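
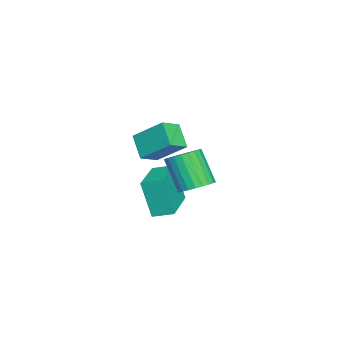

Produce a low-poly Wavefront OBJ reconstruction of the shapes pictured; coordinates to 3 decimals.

v -2.645 -1.796 -4.259
v -2.852 -2.293 -2.552
v -2.665 -0.903 -4.001
v -2.871 -1.4 -2.294
v -0.669 -1.82 -4.026
v -0.875 -2.317 -2.319
v -0.688 -0.927 -3.768
v -0.895 -1.424 -2.061
v -0.738 -0.041 -2.17
v -0.112 -0.484 -2.113
v -0.735 -1.183 -0.694
v -1.362 -0.739 -0.75
v -0.027 -0.242 -1.956
v -0.65 -0.941 -0.537
v -0.05 0.03 -1.832
v -0.673 -0.668 -0.413
v -0.178 0.292 -1.76
v -0.801 -0.406 -0.341
v -0.391 0.503 -1.749
v -1.015 -0.195 -0.33
v -0.658 0.632 -1.803
v -1.281 -0.067 -0.384
v -0.936 0.658 -1.913
v -1.56 -0.041 -0.494
v -1.185 0.577 -2.061
v -1.808 -0.121 -0.642
v -1.365 0.403 -2.226
v -1.988 -0.296 -0.807
v -1.45 0.161 -2.383
v -2.073 -0.538 -0.964
v -1.427 -0.112 -2.507
v -2.05 -0.81 -1.088
v -1.299 -0.374 -2.579
v -1.922 -1.072 -1.16
v -1.085 -0.585 -2.59
v -1.709 -1.283 -1.171
v -0.819 -0.713 -2.536
v -1.442 -1.412 -1.117
v -0.54 -0.739 -2.426
v -1.164 -1.438 -1.007
v -0.292 -0.659 -2.278
v -0.915 -1.357 -0.859
v 0.049 -1.728 0.799
v 0.774 -2.21 1.227
v 0.273 -0.535 1.763
v 0.997 -1.017 2.191
v 0.803 -1.263 0.049
v 1.527 -1.745 0.477
v 1.026 -0.07 1.013
v 1.751 -0.552 1.441
f 2 4 1
f 5 2 1
f 1 4 3
f 3 5 1
f 2 8 4
f 6 2 5
f 6 8 2
f 4 8 3
f 7 5 3
f 3 8 7
f 7 6 5
f 8 6 7
f 10 9 13
f 10 13 11
f 11 13 14
f 11 14 12
f 13 9 15
f 13 15 14
f 14 15 16
f 14 16 12
f 15 9 17
f 15 17 16
f 16 17 18
f 16 18 12
f 17 9 19
f 17 19 18
f 18 19 20
f 18 20 12
f 19 9 21
f 19 21 20
f 20 21 22
f 20 22 12
f 21 9 23
f 21 23 22
f 22 23 24
f 22 24 12
f 23 9 25
f 23 25 24
f 24 25 26
f 24 26 12
f 25 9 27
f 25 27 26
f 26 27 28
f 26 28 12
f 27 9 29
f 27 29 28
f 28 29 30
f 28 30 12
f 29 9 31
f 29 31 30
f 30 31 32
f 30 32 12
f 31 9 33
f 31 33 32
f 32 33 34
f 32 34 12
f 33 9 35
f 33 35 34
f 34 35 36
f 34 36 12
f 35 9 37
f 35 37 36
f 36 37 38
f 36 38 12
f 37 9 39
f 37 39 38
f 38 39 40
f 38 40 12
f 39 9 41
f 39 41 40
f 40 41 42
f 40 42 12
f 41 9 10
f 41 10 42
f 42 10 11
f 42 11 12
f 44 46 43
f 47 44 43
f 43 46 45
f 45 47 43
f 44 50 46
f 48 44 47
f 48 50 44
f 46 50 45
f 49 47 45
f 45 50 49
f 49 48 47
f 50 48 49



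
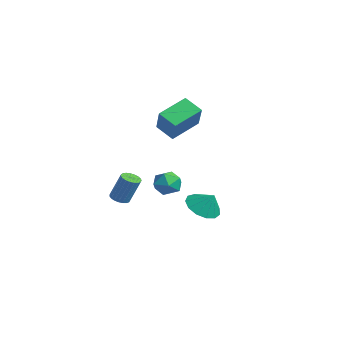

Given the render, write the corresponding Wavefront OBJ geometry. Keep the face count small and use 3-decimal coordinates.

v -1.482 2.187 -4.135
v -0.658 2.491 -4.763
v -0.878 2.553 -3.165
v -1.026 2.974 -4.717
v -1.538 3.207 -4.485
v -2.033 3.116 -4.143
v -2.353 2.73 -3.798
v -2.396 2.171 -3.56
v -2.149 1.618 -3.504
v -1.691 1.245 -3.649
v -1.166 1.171 -3.948
v -0.742 1.42 -4.307
v -0.552 1.912 -4.61
v 1.069 -0.892 -0.172
v 1.915 -0.837 -0.329
v 0.925 -1.763 -1.251
v 1.771 -1.708 -1.408
v 1.489 -2.112 -0.701
v 1.578 -1.573 -0.033
v 1.262 -1.027 -1.547
v 1.351 -0.488 -0.879
v 2.034 -0.92 -1.178
v 2.175 -1.591 -0.655
v 0.665 -1.009 -0.925
v 0.806 -1.68 -0.402
v -1.363 0.34 1.14
v -2.305 -0.141 1.788
v -1.701 2.025 1.901
v -2.642 1.545 2.549
v -0.238 -0.045 2.491
v -1.179 -0.525 3.139
v -0.575 1.641 3.252
v -1.517 1.16 3.9
v -1.406 -2.684 -2.619
v -0.918 -2.971 -2.685
v -0.446 -2.523 -1.147
v -0.934 -2.236 -1.081
v -0.86 -2.756 -2.766
v -0.388 -2.308 -1.228
v -0.896 -2.529 -2.821
v -0.424 -2.08 -1.283
v -1.02 -2.328 -2.841
v -0.549 -1.88 -1.303
v -1.211 -2.189 -2.823
v -0.74 -1.74 -1.285
v -1.436 -2.135 -2.77
v -0.964 -1.687 -1.232
v -1.656 -2.177 -2.69
v -1.184 -1.728 -1.152
v -1.832 -2.306 -2.599
v -1.36 -1.858 -1.061
v -1.934 -2.501 -2.51
v -1.463 -2.052 -0.972
v -1.946 -2.727 -2.441
v -1.474 -2.279 -0.903
v -1.864 -2.946 -2.402
v -1.392 -2.498 -0.864
v -1.702 -3.12 -2.401
v -1.231 -2.671 -0.863
v -1.49 -3.218 -2.438
v -1.018 -2.77 -0.9
v -1.263 -3.224 -2.506
v -0.791 -2.776 -0.968
v -1.061 -3.137 -2.593
v -0.589 -2.689 -1.055
f 2 1 4
f 2 4 3
f 4 1 5
f 4 5 3
f 5 1 6
f 5 6 3
f 6 1 7
f 6 7 3
f 7 1 8
f 7 8 3
f 8 1 9
f 8 9 3
f 9 1 10
f 9 10 3
f 10 1 11
f 10 11 3
f 11 1 12
f 11 12 3
f 12 1 13
f 12 13 3
f 13 1 2
f 13 2 3
f 14 25 19
f 14 19 15
f 14 15 21
f 14 21 24
f 14 24 25
f 15 19 23
f 19 25 18
f 25 24 16
f 24 21 20
f 21 15 22
f 17 23 18
f 17 18 16
f 17 16 20
f 17 20 22
f 17 22 23
f 18 23 19
f 16 18 25
f 20 16 24
f 22 20 21
f 23 22 15
f 27 29 26
f 30 27 26
f 26 29 28
f 28 30 26
f 27 33 29
f 31 27 30
f 31 33 27
f 29 33 28
f 32 30 28
f 28 33 32
f 32 31 30
f 33 31 32
f 35 34 38
f 35 38 36
f 36 38 39
f 36 39 37
f 38 34 40
f 38 40 39
f 39 40 41
f 39 41 37
f 40 34 42
f 40 42 41
f 41 42 43
f 41 43 37
f 42 34 44
f 42 44 43
f 43 44 45
f 43 45 37
f 44 34 46
f 44 46 45
f 45 46 47
f 45 47 37
f 46 34 48
f 46 48 47
f 47 48 49
f 47 49 37
f 48 34 50
f 48 50 49
f 49 50 51
f 49 51 37
f 50 34 52
f 50 52 51
f 51 52 53
f 51 53 37
f 52 34 54
f 52 54 53
f 53 54 55
f 53 55 37
f 54 34 56
f 54 56 55
f 55 56 57
f 55 57 37
f 56 34 58
f 56 58 57
f 57 58 59
f 57 59 37
f 58 34 60
f 58 60 59
f 59 60 61
f 59 61 37
f 60 34 62
f 60 62 61
f 61 62 63
f 61 63 37
f 62 34 64
f 62 64 63
f 63 64 65
f 63 65 37
f 64 34 35
f 64 35 65
f 65 35 36
f 65 36 37



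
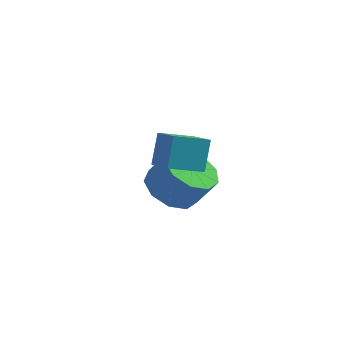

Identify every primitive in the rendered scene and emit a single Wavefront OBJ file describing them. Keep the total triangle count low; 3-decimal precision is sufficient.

v -2.664 -2.822 2.347
v -2.64 -2.262 3.282
v -1.786 -2.195 1.949
v -1.762 -1.635 2.884
v -2.038 -3.465 2.716
v -2.014 -2.905 3.651
v -1.16 -2.838 2.318
v -1.136 -2.278 3.253
v -2.882 0.001 -0.6
v -2.102 0.065 -1.102
v -1.457 0.043 -0.102
v -2.238 -0.021 0.4
v -2.313 0.646 -0.953
v -1.668 0.624 0.047
v -2.791 0.926 -0.639
v -2.146 0.904 0.361
v -3.311 0.772 -0.306
v -2.666 0.75 0.694
v -3.631 0.258 -0.111
v -2.986 0.236 0.888
v -3.6 -0.376 -0.145
v -2.956 -0.399 0.855
v -3.234 -0.834 -0.392
v -2.589 -0.856 0.608
v -2.703 -0.901 -0.736
v -2.058 -0.923 0.264
v -2.256 -0.546 -1.016
v -1.611 -0.568 -0.016
f 2 4 1
f 5 2 1
f 1 4 3
f 3 5 1
f 2 8 4
f 6 2 5
f 6 8 2
f 4 8 3
f 7 5 3
f 3 8 7
f 7 6 5
f 8 6 7
f 10 9 13
f 10 13 11
f 11 13 14
f 11 14 12
f 13 9 15
f 13 15 14
f 14 15 16
f 14 16 12
f 15 9 17
f 15 17 16
f 16 17 18
f 16 18 12
f 17 9 19
f 17 19 18
f 18 19 20
f 18 20 12
f 19 9 21
f 19 21 20
f 20 21 22
f 20 22 12
f 21 9 23
f 21 23 22
f 22 23 24
f 22 24 12
f 23 9 25
f 23 25 24
f 24 25 26
f 24 26 12
f 25 9 27
f 25 27 26
f 26 27 28
f 26 28 12
f 27 9 10
f 27 10 28
f 28 10 11
f 28 11 12



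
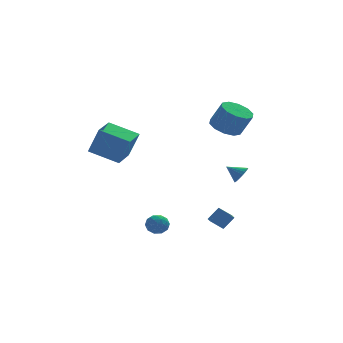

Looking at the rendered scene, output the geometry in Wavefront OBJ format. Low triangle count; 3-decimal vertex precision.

v 4.11 2.934 -1.124
v 4.333 2.627 -0.524
v 3.29 3.486 -0.536
v 4.495 2.873 -0.53
v 4.59 3.131 -0.639
v 4.602 3.354 -0.831
v 4.529 3.505 -1.075
v 4.384 3.557 -1.326
v 4.191 3.502 -1.543
v 3.985 3.348 -1.687
v 3.8 3.123 -1.734
v 3.668 2.865 -1.675
v 3.613 2.619 -1.521
v 3.644 2.428 -1.299
v 3.756 2.324 -1.046
v 3.929 2.326 -0.806
v 4.133 2.433 -0.622
v -2.629 -0.815 -3.45
v -2.353 -0.509 -2.803
v -1.547 -0.591 -4.017
v -1.271 -0.285 -3.37
v -1.408 -1.039 -3.41
v -2.076 -1.177 -3.059
v -1.824 0.077 -3.761
v -2.492 -0.061 -3.41
v -1.855 0.043 -2.995
v -1.598 -0.647 -2.778
v -2.302 -0.453 -4.042
v -2.045 -1.143 -3.825
v -2.586 -0.682 -3.076
v -1.314 -0.418 -3.744
v -1.395 -0.862 -3.767
v -1.232 -0.681 -3.386
v -2.423 -1.075 -3.227
v -2.261 -0.894 -2.846
v -1.706 -1.206 -3.203
v -1.639 -0.206 -3.974
v -1.477 -0.025 -3.593
v -2.668 -0.419 -3.434
v -2.505 -0.238 -3.053
v -2.194 0.106 -3.617
v -2.131 -0.177 -2.809
v -1.495 -0.045 -3.143
v -1.82 0.167 -3.373
v -2.213 0.086 -3.166
v -1.98 -0.582 -2.681
v -1.344 -0.451 -3.015
v -1.425 -0.894 -3.038
v -1.817 -0.976 -2.832
v -1.687 -0.258 -2.795
v -2.556 -0.649 -3.805
v -1.92 -0.518 -4.139
v -2.083 -0.124 -3.988
v -2.475 -0.206 -3.782
v -2.405 -1.055 -3.677
v -1.769 -0.923 -4.011
v -1.687 -1.186 -3.654
v -2.08 -1.267 -3.447
v -2.213 -0.842 -4.025
v -5.426 2.938 1.633
v -4.841 2.485 3.48
v -4.531 4.428 1.715
v -3.946 3.975 3.562
v -3.734 1.965 0.858
v -3.149 1.512 2.705
v -2.839 3.455 0.94
v -2.254 3.002 2.787
v 1.556 -2.024 -3.342
v 0.902 -1.395 -2.898
v 1.863 -1.385 -3.793
v 1.209 -0.757 -3.349
v 2.271 -1.823 -2.571
v 1.617 -1.195 -2.127
v 2.578 -1.185 -3.022
v 1.924 -0.556 -2.578
v 2.893 2.314 3.212
v 3.728 3 3.073
v 4.362 2.533 4.568
v 3.527 1.846 4.708
v 3.234 3.334 3.387
v 3.868 2.866 4.882
v 2.61 3.278 3.634
v 3.244 2.811 5.129
v 2.094 2.854 3.72
v 2.728 2.386 5.215
v 1.883 2.224 3.612
v 2.517 1.756 5.107
v 2.058 1.627 3.352
v 2.692 1.16 4.847
v 2.552 1.294 3.038
v 3.186 0.826 4.533
v 3.176 1.349 2.791
v 3.81 0.882 4.286
v 3.692 1.774 2.705
v 4.326 1.306 4.2
v 3.903 2.404 2.813
v 4.537 1.936 4.308
f 2 1 4
f 2 4 3
f 4 1 5
f 4 5 3
f 5 1 6
f 5 6 3
f 6 1 7
f 6 7 3
f 7 1 8
f 7 8 3
f 8 1 9
f 8 9 3
f 9 1 10
f 9 10 3
f 10 1 11
f 10 11 3
f 11 1 12
f 11 12 3
f 12 1 13
f 12 13 3
f 13 1 14
f 13 14 3
f 14 1 15
f 14 15 3
f 15 1 16
f 15 16 3
f 16 1 17
f 16 17 3
f 17 1 2
f 17 2 3
f 18 55 34
f 55 29 58
f 34 58 23
f 55 58 34
f 18 34 30
f 34 23 35
f 30 35 19
f 34 35 30
f 18 30 39
f 30 19 40
f 39 40 25
f 30 40 39
f 18 39 51
f 39 25 54
f 51 54 28
f 39 54 51
f 18 51 55
f 51 28 59
f 55 59 29
f 51 59 55
f 19 35 46
f 35 23 49
f 46 49 27
f 35 49 46
f 23 58 36
f 58 29 57
f 36 57 22
f 58 57 36
f 29 59 56
f 59 28 52
f 56 52 20
f 59 52 56
f 28 54 53
f 54 25 41
f 53 41 24
f 54 41 53
f 25 40 45
f 40 19 42
f 45 42 26
f 40 42 45
f 21 47 33
f 47 27 48
f 33 48 22
f 47 48 33
f 21 33 31
f 33 22 32
f 31 32 20
f 33 32 31
f 21 31 38
f 31 20 37
f 38 37 24
f 31 37 38
f 21 38 43
f 38 24 44
f 43 44 26
f 38 44 43
f 21 43 47
f 43 26 50
f 47 50 27
f 43 50 47
f 22 48 36
f 48 27 49
f 36 49 23
f 48 49 36
f 20 32 56
f 32 22 57
f 56 57 29
f 32 57 56
f 24 37 53
f 37 20 52
f 53 52 28
f 37 52 53
f 26 44 45
f 44 24 41
f 45 41 25
f 44 41 45
f 27 50 46
f 50 26 42
f 46 42 19
f 50 42 46
f 61 63 60
f 64 61 60
f 60 63 62
f 62 64 60
f 61 67 63
f 65 61 64
f 65 67 61
f 63 67 62
f 66 64 62
f 62 67 66
f 66 65 64
f 67 65 66
f 69 71 68
f 72 69 68
f 68 71 70
f 70 72 68
f 69 75 71
f 73 69 72
f 73 75 69
f 71 75 70
f 74 72 70
f 70 75 74
f 74 73 72
f 75 73 74
f 77 76 80
f 77 80 78
f 78 80 81
f 78 81 79
f 80 76 82
f 80 82 81
f 81 82 83
f 81 83 79
f 82 76 84
f 82 84 83
f 83 84 85
f 83 85 79
f 84 76 86
f 84 86 85
f 85 86 87
f 85 87 79
f 86 76 88
f 86 88 87
f 87 88 89
f 87 89 79
f 88 76 90
f 88 90 89
f 89 90 91
f 89 91 79
f 90 76 92
f 90 92 91
f 91 92 93
f 91 93 79
f 92 76 94
f 92 94 93
f 93 94 95
f 93 95 79
f 94 76 96
f 94 96 95
f 95 96 97
f 95 97 79
f 96 76 77
f 96 77 97
f 97 77 78
f 97 78 79



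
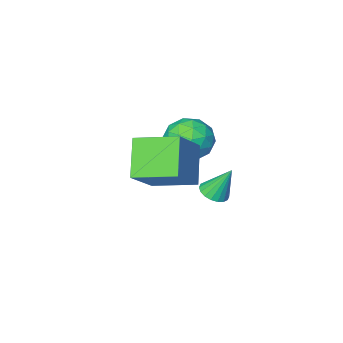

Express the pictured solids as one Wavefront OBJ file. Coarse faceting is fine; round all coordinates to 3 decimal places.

v 0.359 0.073 3.723
v 1.525 0.724 4.915
v 0.994 0.979 2.609
v 2.159 1.63 3.801
v 1.381 -1.09 3.359
v 2.546 -0.439 4.551
v 2.015 -0.184 2.245
v 3.181 0.467 3.437
v -1.619 -2.117 2.335
v -0.683 -1.998 2.495
v -1.317 -3.402 1.525
v -0.381 -3.283 1.685
v -0.963 -3.518 2.407
v -1.15 -2.724 2.907
v -0.85 -2.676 1.113
v -1.037 -1.882 1.613
v -0.208 -2.343 1.74
v -0.278 -2.864 2.539
v -1.722 -2.536 1.481
v -1.792 -3.057 2.28
v -1.178 -1.945 2.486
v -0.822 -3.455 1.534
v -1.165 -3.593 1.958
v -0.615 -3.523 2.052
v -1.452 -2.372 2.728
v -0.902 -2.302 2.822
v -1.067 -3.195 2.771
v -1.098 -3.098 1.198
v -0.548 -3.028 1.292
v -1.385 -1.877 1.968
v -0.835 -1.807 2.062
v -0.933 -2.205 1.249
v -0.348 -2.078 2.136
v -0.17 -2.833 1.66
v -0.446 -2.476 1.324
v -0.556 -2.009 1.618
v -0.39 -2.384 2.606
v -0.212 -3.139 2.13
v -0.554 -3.277 2.554
v -0.664 -2.81 2.848
v -0.11 -2.586 2.162
v -1.788 -2.261 1.89
v -1.61 -3.016 1.414
v -1.336 -2.59 1.172
v -1.446 -2.123 1.466
v -1.83 -2.567 2.36
v -1.652 -3.322 1.884
v -1.444 -3.391 2.402
v -1.554 -2.924 2.696
v -1.89 -2.814 1.858
v -1.454 -1.813 -0.318
v -1.052 -1.409 -0.331
v -1.866 -1.367 0.898
v -1.251 -1.295 -0.44
v -1.49 -1.284 -0.525
v -1.721 -1.377 -0.569
v -1.9 -1.557 -0.564
v -1.99 -1.788 -0.509
v -1.974 -2.024 -0.417
v -1.855 -2.218 -0.306
v -1.657 -2.332 -0.197
v -1.418 -2.343 -0.111
v -1.187 -2.25 -0.067
v -1.008 -2.07 -0.073
v -0.918 -1.839 -0.127
v -0.933 -1.603 -0.219
f 2 4 1
f 5 2 1
f 1 4 3
f 3 5 1
f 2 8 4
f 6 2 5
f 6 8 2
f 4 8 3
f 7 5 3
f 3 8 7
f 7 6 5
f 8 6 7
f 9 46 25
f 46 20 49
f 25 49 14
f 46 49 25
f 9 25 21
f 25 14 26
f 21 26 10
f 25 26 21
f 9 21 30
f 21 10 31
f 30 31 16
f 21 31 30
f 9 30 42
f 30 16 45
f 42 45 19
f 30 45 42
f 9 42 46
f 42 19 50
f 46 50 20
f 42 50 46
f 10 26 37
f 26 14 40
f 37 40 18
f 26 40 37
f 14 49 27
f 49 20 48
f 27 48 13
f 49 48 27
f 20 50 47
f 50 19 43
f 47 43 11
f 50 43 47
f 19 45 44
f 45 16 32
f 44 32 15
f 45 32 44
f 16 31 36
f 31 10 33
f 36 33 17
f 31 33 36
f 12 38 24
f 38 18 39
f 24 39 13
f 38 39 24
f 12 24 22
f 24 13 23
f 22 23 11
f 24 23 22
f 12 22 29
f 22 11 28
f 29 28 15
f 22 28 29
f 12 29 34
f 29 15 35
f 34 35 17
f 29 35 34
f 12 34 38
f 34 17 41
f 38 41 18
f 34 41 38
f 13 39 27
f 39 18 40
f 27 40 14
f 39 40 27
f 11 23 47
f 23 13 48
f 47 48 20
f 23 48 47
f 15 28 44
f 28 11 43
f 44 43 19
f 28 43 44
f 17 35 36
f 35 15 32
f 36 32 16
f 35 32 36
f 18 41 37
f 41 17 33
f 37 33 10
f 41 33 37
f 52 51 54
f 52 54 53
f 54 51 55
f 54 55 53
f 55 51 56
f 55 56 53
f 56 51 57
f 56 57 53
f 57 51 58
f 57 58 53
f 58 51 59
f 58 59 53
f 59 51 60
f 59 60 53
f 60 51 61
f 60 61 53
f 61 51 62
f 61 62 53
f 62 51 63
f 62 63 53
f 63 51 64
f 63 64 53
f 64 51 65
f 64 65 53
f 65 51 66
f 65 66 53
f 66 51 52
f 66 52 53



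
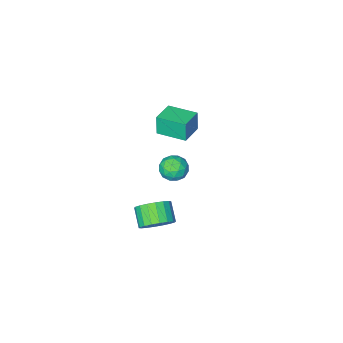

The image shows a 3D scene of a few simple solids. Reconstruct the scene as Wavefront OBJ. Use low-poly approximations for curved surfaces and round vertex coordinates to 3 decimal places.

v 1.805 3.636 4.329
v 2.234 3.654 3.655
v 1.886 2.346 4.345
v 2.315 2.364 3.671
v 2.629 2.64 4.353
v 2.579 3.437 4.342
v 1.541 2.563 3.658
v 1.491 3.36 3.647
v 2.071 2.991 3.24
v 2.743 3.038 3.67
v 1.377 2.962 4.33
v 2.049 3.009 4.76
v 2.013 3.758 3.99
v 2.107 2.242 4.01
v 2.292 2.404 4.41
v 2.544 2.414 4.014
v 2.215 3.631 4.394
v 2.468 3.641 3.998
v 2.699 3.045 4.409
v 1.652 2.359 4.002
v 1.905 2.369 3.606
v 1.576 3.586 3.986
v 1.828 3.596 3.59
v 1.421 2.955 3.591
v 2.169 3.379 3.35
v 2.216 2.621 3.36
v 1.762 2.738 3.352
v 1.732 3.206 3.346
v 2.564 3.407 3.603
v 2.612 2.649 3.613
v 2.796 2.811 4.013
v 2.767 3.279 4.007
v 2.468 3.017 3.359
v 1.508 3.351 4.387
v 1.556 2.593 4.397
v 1.353 2.721 3.993
v 1.324 3.189 3.987
v 1.904 3.379 4.64
v 1.951 2.621 4.65
v 2.388 2.794 4.654
v 2.358 3.262 4.648
v 1.652 2.983 4.641
v -1.908 -3.621 0.41
v -1.97 -3.752 1.641
v -2.766 -2.123 0.527
v -2.828 -2.255 1.758
v -0.712 -2.945 0.542
v -0.774 -3.077 1.773
v -1.57 -1.448 0.659
v -1.632 -1.579 1.89
v 1.592 0.696 -3.109
v 2.453 0.262 -3.286
v 2.128 -0.69 -2.527
v 1.268 -0.256 -2.351
v 2.539 0.51 -2.938
v 2.214 -0.442 -2.179
v 2.438 0.795 -2.623
v 2.113 -0.157 -1.865
v 2.169 1.061 -2.405
v 1.844 0.108 -1.647
v 1.786 1.254 -2.327
v 1.461 0.302 -1.568
v 1.364 1.336 -2.403
v 1.04 0.384 -1.645
v 0.988 1.292 -2.62
v 0.663 0.34 -1.861
v 0.732 1.13 -2.933
v 0.407 0.178 -2.174
v 0.646 0.882 -3.281
v 0.321 -0.07 -2.522
v 0.747 0.597 -3.595
v 0.422 -0.355 -2.837
v 1.016 0.332 -3.813
v 0.691 -0.621 -3.055
v 1.399 0.138 -3.892
v 1.074 -0.814 -3.133
v 1.82 0.056 -3.815
v 1.496 -0.896 -3.057
v 2.197 0.1 -3.599
v 1.872 -0.852 -2.84
f 1 38 17
f 38 12 41
f 17 41 6
f 38 41 17
f 1 17 13
f 17 6 18
f 13 18 2
f 17 18 13
f 1 13 22
f 13 2 23
f 22 23 8
f 13 23 22
f 1 22 34
f 22 8 37
f 34 37 11
f 22 37 34
f 1 34 38
f 34 11 42
f 38 42 12
f 34 42 38
f 2 18 29
f 18 6 32
f 29 32 10
f 18 32 29
f 6 41 19
f 41 12 40
f 19 40 5
f 41 40 19
f 12 42 39
f 42 11 35
f 39 35 3
f 42 35 39
f 11 37 36
f 37 8 24
f 36 24 7
f 37 24 36
f 8 23 28
f 23 2 25
f 28 25 9
f 23 25 28
f 4 30 16
f 30 10 31
f 16 31 5
f 30 31 16
f 4 16 14
f 16 5 15
f 14 15 3
f 16 15 14
f 4 14 21
f 14 3 20
f 21 20 7
f 14 20 21
f 4 21 26
f 21 7 27
f 26 27 9
f 21 27 26
f 4 26 30
f 26 9 33
f 30 33 10
f 26 33 30
f 5 31 19
f 31 10 32
f 19 32 6
f 31 32 19
f 3 15 39
f 15 5 40
f 39 40 12
f 15 40 39
f 7 20 36
f 20 3 35
f 36 35 11
f 20 35 36
f 9 27 28
f 27 7 24
f 28 24 8
f 27 24 28
f 10 33 29
f 33 9 25
f 29 25 2
f 33 25 29
f 44 46 43
f 47 44 43
f 43 46 45
f 45 47 43
f 44 50 46
f 48 44 47
f 48 50 44
f 46 50 45
f 49 47 45
f 45 50 49
f 49 48 47
f 50 48 49
f 52 51 55
f 52 55 53
f 53 55 56
f 53 56 54
f 55 51 57
f 55 57 56
f 56 57 58
f 56 58 54
f 57 51 59
f 57 59 58
f 58 59 60
f 58 60 54
f 59 51 61
f 59 61 60
f 60 61 62
f 60 62 54
f 61 51 63
f 61 63 62
f 62 63 64
f 62 64 54
f 63 51 65
f 63 65 64
f 64 65 66
f 64 66 54
f 65 51 67
f 65 67 66
f 66 67 68
f 66 68 54
f 67 51 69
f 67 69 68
f 68 69 70
f 68 70 54
f 69 51 71
f 69 71 70
f 70 71 72
f 70 72 54
f 71 51 73
f 71 73 72
f 72 73 74
f 72 74 54
f 73 51 75
f 73 75 74
f 74 75 76
f 74 76 54
f 75 51 77
f 75 77 76
f 76 77 78
f 76 78 54
f 77 51 79
f 77 79 78
f 78 79 80
f 78 80 54
f 79 51 52
f 79 52 80
f 80 52 53
f 80 53 54



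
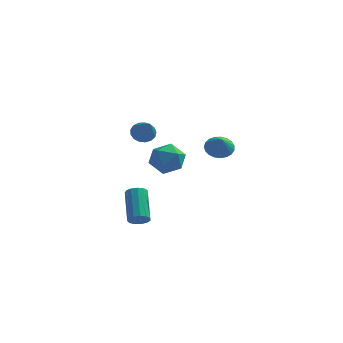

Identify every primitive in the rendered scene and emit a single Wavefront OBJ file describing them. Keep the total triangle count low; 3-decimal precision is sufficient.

v 3.186 0.484 2.409
v 3.808 0.981 2.645
v 3.354 -0.164 3.331
v 3.536 1.128 2.798
v 3.204 1.165 2.884
v 2.868 1.083 2.888
v 2.588 0.898 2.808
v 2.411 0.642 2.66
v 2.368 0.358 2.468
v 2.467 0.096 2.266
v 2.69 -0.099 2.089
v 2.999 -0.193 1.967
v 3.34 -0.169 1.921
v 3.655 -0.033 1.96
v 3.889 0.193 2.076
v 4.001 0.469 2.25
v 3.972 0.748 2.451
v -0.767 -2.355 -1.995
v -0.329 -2.548 -1.585
v -0.735 -0.858 -0.355
v -1.173 -0.665 -0.765
v -0.163 -2.339 -1.819
v -0.568 -0.648 -0.588
v -0.188 -2.134 -2.108
v -0.594 -0.444 -0.877
v -0.397 -2 -2.361
v -0.803 -0.309 -1.131
v -0.724 -1.979 -2.498
v -1.13 -0.288 -1.268
v -1.064 -2.077 -2.476
v -1.47 -0.386 -1.246
v -1.31 -2.263 -2.301
v -1.716 -0.573 -1.07
v -1.384 -2.479 -2.028
v -1.79 -0.788 -0.798
v -1.262 -2.656 -1.746
v -1.668 -0.965 -0.515
v -0.982 -2.737 -1.542
v -1.388 -1.046 -0.312
v -0.635 -2.697 -1.482
v -1.041 -1.006 -0.252
v -1.581 4.346 1.393
v -0.868 4.566 1.324
v -0.999 2.894 2.807
v -0.996 4.772 1.589
v -1.259 4.881 1.808
v -1.595 4.867 1.932
v -1.929 4.733 1.933
v -2.182 4.512 1.81
v -2.299 4.252 1.591
v -2.25 4.014 1.327
v -2.049 3.852 1.077
v -1.74 3.803 0.9
v -1.396 3.879 0.836
v -1.093 4.062 0.899
v -0.903 4.31 1.076
v 1.03 -2.762 4.119
v 1.792 -2.771 3.365
v -0.032 -3.629 3.055
v 0.73 -3.638 2.301
v 0.852 -4.219 3.193
v 1.509 -3.684 3.851
v 0.251 -2.716 2.569
v 0.908 -2.181 3.227
v 1.311 -2.742 2.407
v 1.683 -3.671 2.793
v 0.077 -2.729 3.627
v 0.449 -3.658 4.013
f 2 1 4
f 2 4 3
f 4 1 5
f 4 5 3
f 5 1 6
f 5 6 3
f 6 1 7
f 6 7 3
f 7 1 8
f 7 8 3
f 8 1 9
f 8 9 3
f 9 1 10
f 9 10 3
f 10 1 11
f 10 11 3
f 11 1 12
f 11 12 3
f 12 1 13
f 12 13 3
f 13 1 14
f 13 14 3
f 14 1 15
f 14 15 3
f 15 1 16
f 15 16 3
f 16 1 17
f 16 17 3
f 17 1 2
f 17 2 3
f 19 18 22
f 19 22 20
f 20 22 23
f 20 23 21
f 22 18 24
f 22 24 23
f 23 24 25
f 23 25 21
f 24 18 26
f 24 26 25
f 25 26 27
f 25 27 21
f 26 18 28
f 26 28 27
f 27 28 29
f 27 29 21
f 28 18 30
f 28 30 29
f 29 30 31
f 29 31 21
f 30 18 32
f 30 32 31
f 31 32 33
f 31 33 21
f 32 18 34
f 32 34 33
f 33 34 35
f 33 35 21
f 34 18 36
f 34 36 35
f 35 36 37
f 35 37 21
f 36 18 38
f 36 38 37
f 37 38 39
f 37 39 21
f 38 18 40
f 38 40 39
f 39 40 41
f 39 41 21
f 40 18 19
f 40 19 41
f 41 19 20
f 41 20 21
f 43 42 45
f 43 45 44
f 45 42 46
f 45 46 44
f 46 42 47
f 46 47 44
f 47 42 48
f 47 48 44
f 48 42 49
f 48 49 44
f 49 42 50
f 49 50 44
f 50 42 51
f 50 51 44
f 51 42 52
f 51 52 44
f 52 42 53
f 52 53 44
f 53 42 54
f 53 54 44
f 54 42 55
f 54 55 44
f 55 42 56
f 55 56 44
f 56 42 43
f 56 43 44
f 57 68 62
f 57 62 58
f 57 58 64
f 57 64 67
f 57 67 68
f 58 62 66
f 62 68 61
f 68 67 59
f 67 64 63
f 64 58 65
f 60 66 61
f 60 61 59
f 60 59 63
f 60 63 65
f 60 65 66
f 61 66 62
f 59 61 68
f 63 59 67
f 65 63 64
f 66 65 58



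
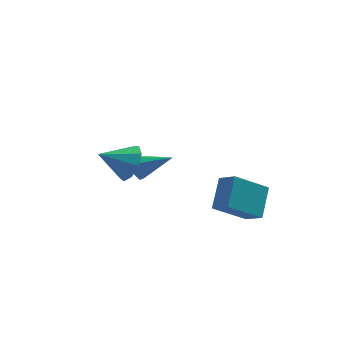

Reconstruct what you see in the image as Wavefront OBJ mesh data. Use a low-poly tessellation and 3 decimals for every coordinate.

v 1.593 -1.39 0.791
v 2.219 -0.153 1.775
v 3.201 -1.276 -0.375
v 3.827 -0.038 0.608
v 2.113 -2.162 1.432
v 2.739 -0.924 2.415
v 3.721 -2.047 0.265
v 4.347 -0.81 1.249
v -1.833 -0.168 3.55
v -1.35 0.17 4.358
v -3.227 -0.092 4.35
v -1.547 0.695 3.966
v -1.877 0.816 3.379
v -2.186 0.477 2.872
v -2.33 -0.164 2.682
v -2.241 -0.807 2.898
v -1.961 -1.151 3.419
v -1.621 -1.035 4.001
v -1.38 -0.513 4.372
v -0.692 3.91 -0.144
v -0.298 4.237 -0.678
v 0.892 3.39 0.704
v -0.414 4.587 -0.248
v -0.692 4.541 0.243
v -0.97 4.124 0.507
v -1.085 3.582 0.391
v -0.97 3.232 -0.039
v -0.692 3.279 -0.53
v -0.414 3.695 -0.795
f 2 4 1
f 5 2 1
f 1 4 3
f 3 5 1
f 2 8 4
f 6 2 5
f 6 8 2
f 4 8 3
f 7 5 3
f 3 8 7
f 7 6 5
f 8 6 7
f 10 9 12
f 10 12 11
f 12 9 13
f 12 13 11
f 13 9 14
f 13 14 11
f 14 9 15
f 14 15 11
f 15 9 16
f 15 16 11
f 16 9 17
f 16 17 11
f 17 9 18
f 17 18 11
f 18 9 19
f 18 19 11
f 19 9 10
f 19 10 11
f 21 20 23
f 21 23 22
f 23 20 24
f 23 24 22
f 24 20 25
f 24 25 22
f 25 20 26
f 25 26 22
f 26 20 27
f 26 27 22
f 27 20 28
f 27 28 22
f 28 20 29
f 28 29 22
f 29 20 21
f 29 21 22



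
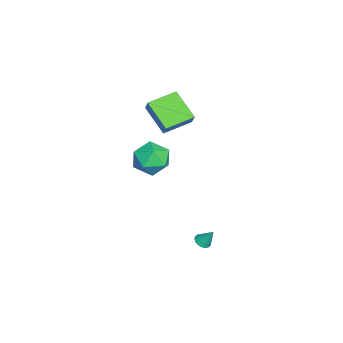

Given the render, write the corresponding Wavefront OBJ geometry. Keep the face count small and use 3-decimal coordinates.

v 0.64 0.795 -3.794
v 0.933 1.115 -4.042
v 0.82 1.365 -2.846
v 0.732 1.209 -4.06
v 0.513 1.22 -4.025
v 0.318 1.148 -3.944
v 0.188 1.005 -3.834
v 0.147 0.821 -3.716
v 0.203 0.632 -3.613
v 0.346 0.476 -3.546
v 0.547 0.382 -3.528
v 0.767 0.371 -3.563
v 0.961 0.443 -3.643
v 1.092 0.585 -3.754
v 1.133 0.769 -3.872
v 1.076 0.958 -3.975
v -0.761 -1.995 0.168
v -0.337 -2.435 1.15
v -2.443 -1.825 0.97
v -2.019 -2.265 1.952
v -1.685 -1.216 1.597
v -0.645 -1.321 1.101
v -2.135 -2.939 1.019
v -1.095 -3.044 0.523
v -1.186 -3.018 1.676
v -0.908 -1.954 2.033
v -1.872 -2.306 0.087
v -1.594 -1.242 0.444
v -3.268 -2.654 3.704
v -2.77 -2.457 4.464
v -4.266 -1.258 3.995
v -3.768 -1.061 4.756
v -2.052 -1.559 2.624
v -1.554 -1.362 3.385
v -3.05 -0.163 2.916
v -2.552 0.034 3.676
f 2 1 4
f 2 4 3
f 4 1 5
f 4 5 3
f 5 1 6
f 5 6 3
f 6 1 7
f 6 7 3
f 7 1 8
f 7 8 3
f 8 1 9
f 8 9 3
f 9 1 10
f 9 10 3
f 10 1 11
f 10 11 3
f 11 1 12
f 11 12 3
f 12 1 13
f 12 13 3
f 13 1 14
f 13 14 3
f 14 1 15
f 14 15 3
f 15 1 16
f 15 16 3
f 16 1 2
f 16 2 3
f 17 28 22
f 17 22 18
f 17 18 24
f 17 24 27
f 17 27 28
f 18 22 26
f 22 28 21
f 28 27 19
f 27 24 23
f 24 18 25
f 20 26 21
f 20 21 19
f 20 19 23
f 20 23 25
f 20 25 26
f 21 26 22
f 19 21 28
f 23 19 27
f 25 23 24
f 26 25 18
f 30 32 29
f 33 30 29
f 29 32 31
f 31 33 29
f 30 36 32
f 34 30 33
f 34 36 30
f 32 36 31
f 35 33 31
f 31 36 35
f 35 34 33
f 36 34 35



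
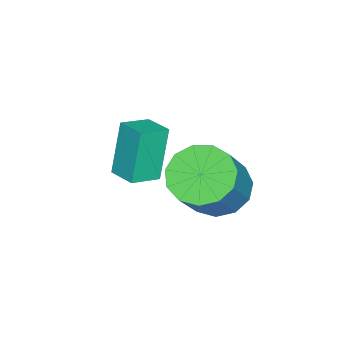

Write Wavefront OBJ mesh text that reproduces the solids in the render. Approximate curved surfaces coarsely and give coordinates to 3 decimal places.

v -0.015 2.648 -2.376
v 0.498 1.873 -2.771
v 1.849 1.937 -1.138
v 1.335 2.712 -0.744
v 0.733 2.345 -2.983
v 2.084 2.409 -1.351
v 0.73 2.914 -3.004
v 2.081 2.978 -1.371
v 0.491 3.398 -2.825
v 1.842 3.462 -1.192
v 0.091 3.644 -2.503
v 1.442 3.708 -0.871
v -0.343 3.574 -2.142
v 1.008 3.638 -0.509
v -0.673 3.21 -1.854
v 0.678 3.274 -0.222
v -0.794 2.667 -1.733
v 0.557 2.731 -0.1
v -0.668 2.118 -1.816
v 0.683 2.182 -0.183
v -0.334 1.738 -2.077
v 1.016 1.802 -0.444
v 0.1 1.646 -2.432
v 1.451 1.71 -0.8
v -1.567 -0.478 -3.891
v -2.214 -0.473 -2.125
v -1.119 0.378 -3.729
v -1.766 0.384 -1.964
v -0.714 -0.984 -3.576
v -1.361 -0.978 -1.811
v -0.266 -0.127 -3.415
v -0.913 -0.122 -1.649
f 2 1 5
f 2 5 3
f 3 5 6
f 3 6 4
f 5 1 7
f 5 7 6
f 6 7 8
f 6 8 4
f 7 1 9
f 7 9 8
f 8 9 10
f 8 10 4
f 9 1 11
f 9 11 10
f 10 11 12
f 10 12 4
f 11 1 13
f 11 13 12
f 12 13 14
f 12 14 4
f 13 1 15
f 13 15 14
f 14 15 16
f 14 16 4
f 15 1 17
f 15 17 16
f 16 17 18
f 16 18 4
f 17 1 19
f 17 19 18
f 18 19 20
f 18 20 4
f 19 1 21
f 19 21 20
f 20 21 22
f 20 22 4
f 21 1 23
f 21 23 22
f 22 23 24
f 22 24 4
f 23 1 2
f 23 2 24
f 24 2 3
f 24 3 4
f 26 28 25
f 29 26 25
f 25 28 27
f 27 29 25
f 26 32 28
f 30 26 29
f 30 32 26
f 28 32 27
f 31 29 27
f 27 32 31
f 31 30 29
f 32 30 31



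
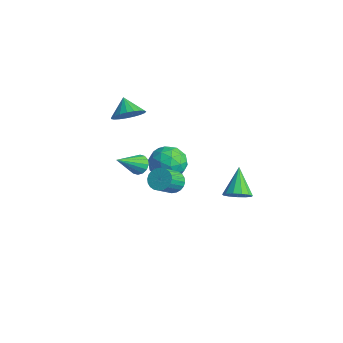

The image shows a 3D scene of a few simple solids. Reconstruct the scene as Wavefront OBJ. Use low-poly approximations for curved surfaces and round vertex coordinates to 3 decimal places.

v -2.335 -2.649 -1.766
v -2.041 -2.263 -1.319
v -2.185 -4.191 -0.534
v -2.374 -2.24 -1.25
v -2.698 -2.327 -1.319
v -2.924 -2.5 -1.508
v -2.992 -2.713 -1.766
v -2.885 -2.909 -2.024
v -2.63 -3.035 -2.213
v -2.296 -3.058 -2.283
v -1.973 -2.971 -2.214
v -1.747 -2.798 -2.025
v -1.678 -2.585 -1.767
v -1.786 -2.389 -1.509
v -3.524 -2.493 1.545
v -2.86 -2.15 2.179
v -4.416 -2.227 2.335
v -2.952 -1.816 1.963
v -3.142 -1.6 1.675
v -3.399 -1.539 1.364
v -3.677 -1.642 1.085
v -3.929 -1.893 0.885
v -4.111 -2.247 0.8
v -4.191 -2.644 0.843
v -4.156 -3.015 1.008
v -4.012 -3.296 1.266
v -3.784 -3.438 1.572
v -3.51 -3.417 1.874
v -3.239 -3.236 2.118
v -3.018 -2.926 2.264
v -2.884 -2.542 2.286
v 3.838 -0.627 -1.039
v 4.382 -0.766 -0.469
v 2.802 0.227 0.159
v 4.492 -0.371 -0.656
v 4.395 -0.057 -0.964
v 4.12 0.076 -1.296
v 3.757 -0.015 -1.547
v 3.419 -0.299 -1.636
v 3.214 -0.688 -1.536
v 3.208 -1.058 -1.277
v 3.402 -1.291 -0.944
v 3.734 -1.313 -0.64
v 4.1 -1.117 -0.463
v -3.45 -0.595 -2.066
v -2.832 0.368 -2.298
v -2.208 -1.628 -3.042
v -1.59 -0.665 -3.274
v -1.631 -1.084 -2.186
v -2.399 -0.446 -1.582
v -2.641 -0.814 -3.758
v -3.409 -0.176 -3.154
v -2.332 0.232 -3.343
v -1.708 0.065 -2.372
v -3.332 -1.325 -2.968
v -2.708 -1.492 -1.997
v -3.25 -0.023 -2.096
v -1.79 -1.237 -3.244
v -1.814 -1.484 -2.604
v -1.45 -0.918 -2.741
v -2.995 -0.501 -1.675
v -2.632 0.065 -1.812
v -1.926 -0.789 -1.746
v -2.408 -1.325 -3.528
v -2.045 -0.759 -3.665
v -3.59 -0.342 -2.599
v -3.226 0.224 -2.736
v -3.114 -0.471 -3.594
v -2.593 0.463 -2.847
v -1.863 -0.144 -3.421
v -2.481 -0.231 -3.705
v -2.933 0.144 -3.35
v -2.226 0.365 -2.276
v -1.496 -0.242 -2.85
v -1.52 -0.489 -2.21
v -1.971 -0.113 -1.855
v -1.932 0.285 -2.891
v -3.544 -1.018 -2.49
v -2.814 -1.625 -3.064
v -3.069 -1.147 -3.485
v -3.52 -0.771 -3.13
v -3.177 -1.116 -1.919
v -2.447 -1.723 -2.493
v -2.107 -1.404 -1.99
v -2.559 -1.029 -1.635
v -3.108 -1.545 -2.449
v -0.946 -1.39 -2.878
v -0.546 -1.736 -3.395
v -0.174 -2.856 -2.36
v -0.574 -2.51 -1.842
v -0.348 -1.562 -3.278
v 0.024 -2.682 -2.243
v -0.241 -1.361 -3.1
v 0.131 -2.481 -2.065
v -0.241 -1.165 -2.888
v 0.131 -2.286 -1.853
v -0.348 -1.004 -2.674
v 0.023 -2.124 -1.639
v -0.547 -0.901 -2.492
v -0.175 -2.021 -1.456
v -0.806 -0.872 -2.368
v -0.434 -1.992 -1.332
v -1.087 -0.923 -2.321
v -0.715 -2.043 -1.286
v -1.346 -1.044 -2.36
v -0.974 -2.164 -1.325
v -1.544 -1.218 -2.477
v -1.172 -2.338 -1.442
v -1.651 -1.419 -2.655
v -1.279 -2.539 -1.62
v -1.651 -1.614 -2.867
v -1.279 -2.735 -1.832
v -1.543 -1.776 -3.081
v -1.172 -2.896 -2.046
v -1.345 -1.879 -3.264
v -0.973 -2.999 -2.228
v -1.086 -1.908 -3.388
v -0.714 -3.028 -2.352
v -0.805 -1.857 -3.434
v -0.433 -2.977 -2.399
f 2 1 4
f 2 4 3
f 4 1 5
f 4 5 3
f 5 1 6
f 5 6 3
f 6 1 7
f 6 7 3
f 7 1 8
f 7 8 3
f 8 1 9
f 8 9 3
f 9 1 10
f 9 10 3
f 10 1 11
f 10 11 3
f 11 1 12
f 11 12 3
f 12 1 13
f 12 13 3
f 13 1 14
f 13 14 3
f 14 1 2
f 14 2 3
f 16 15 18
f 16 18 17
f 18 15 19
f 18 19 17
f 19 15 20
f 19 20 17
f 20 15 21
f 20 21 17
f 21 15 22
f 21 22 17
f 22 15 23
f 22 23 17
f 23 15 24
f 23 24 17
f 24 15 25
f 24 25 17
f 25 15 26
f 25 26 17
f 26 15 27
f 26 27 17
f 27 15 28
f 27 28 17
f 28 15 29
f 28 29 17
f 29 15 30
f 29 30 17
f 30 15 31
f 30 31 17
f 31 15 16
f 31 16 17
f 33 32 35
f 33 35 34
f 35 32 36
f 35 36 34
f 36 32 37
f 36 37 34
f 37 32 38
f 37 38 34
f 38 32 39
f 38 39 34
f 39 32 40
f 39 40 34
f 40 32 41
f 40 41 34
f 41 32 42
f 41 42 34
f 42 32 43
f 42 43 34
f 43 32 44
f 43 44 34
f 44 32 33
f 44 33 34
f 45 82 61
f 82 56 85
f 61 85 50
f 82 85 61
f 45 61 57
f 61 50 62
f 57 62 46
f 61 62 57
f 45 57 66
f 57 46 67
f 66 67 52
f 57 67 66
f 45 66 78
f 66 52 81
f 78 81 55
f 66 81 78
f 45 78 82
f 78 55 86
f 82 86 56
f 78 86 82
f 46 62 73
f 62 50 76
f 73 76 54
f 62 76 73
f 50 85 63
f 85 56 84
f 63 84 49
f 85 84 63
f 56 86 83
f 86 55 79
f 83 79 47
f 86 79 83
f 55 81 80
f 81 52 68
f 80 68 51
f 81 68 80
f 52 67 72
f 67 46 69
f 72 69 53
f 67 69 72
f 48 74 60
f 74 54 75
f 60 75 49
f 74 75 60
f 48 60 58
f 60 49 59
f 58 59 47
f 60 59 58
f 48 58 65
f 58 47 64
f 65 64 51
f 58 64 65
f 48 65 70
f 65 51 71
f 70 71 53
f 65 71 70
f 48 70 74
f 70 53 77
f 74 77 54
f 70 77 74
f 49 75 63
f 75 54 76
f 63 76 50
f 75 76 63
f 47 59 83
f 59 49 84
f 83 84 56
f 59 84 83
f 51 64 80
f 64 47 79
f 80 79 55
f 64 79 80
f 53 71 72
f 71 51 68
f 72 68 52
f 71 68 72
f 54 77 73
f 77 53 69
f 73 69 46
f 77 69 73
f 88 87 91
f 88 91 89
f 89 91 92
f 89 92 90
f 91 87 93
f 91 93 92
f 92 93 94
f 92 94 90
f 93 87 95
f 93 95 94
f 94 95 96
f 94 96 90
f 95 87 97
f 95 97 96
f 96 97 98
f 96 98 90
f 97 87 99
f 97 99 98
f 98 99 100
f 98 100 90
f 99 87 101
f 99 101 100
f 100 101 102
f 100 102 90
f 101 87 103
f 101 103 102
f 102 103 104
f 102 104 90
f 103 87 105
f 103 105 104
f 104 105 106
f 104 106 90
f 105 87 107
f 105 107 106
f 106 107 108
f 106 108 90
f 107 87 109
f 107 109 108
f 108 109 110
f 108 110 90
f 109 87 111
f 109 111 110
f 110 111 112
f 110 112 90
f 111 87 113
f 111 113 112
f 112 113 114
f 112 114 90
f 113 87 115
f 113 115 114
f 114 115 116
f 114 116 90
f 115 87 117
f 115 117 116
f 116 117 118
f 116 118 90
f 117 87 119
f 117 119 118
f 118 119 120
f 118 120 90
f 119 87 88
f 119 88 120
f 120 88 89
f 120 89 90



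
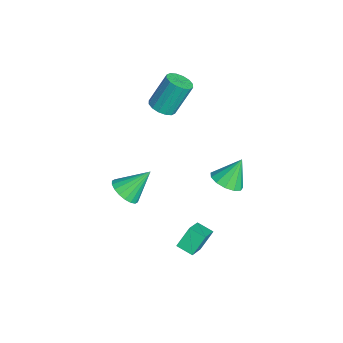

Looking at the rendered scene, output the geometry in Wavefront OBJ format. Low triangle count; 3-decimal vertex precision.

v 2.095 2.627 -0.22
v 2.788 3.282 -0.444
v 1.765 3.473 1.24
v 2.318 3.473 -0.661
v 1.776 3.396 -0.738
v 1.336 3.074 -0.65
v 1.137 2.611 -0.427
v 1.241 2.152 -0.137
v 1.617 1.844 0.125
v 2.144 1.785 0.279
v 2.655 1.993 0.273
v 2.989 2.402 0.111
v 3.038 2.883 -0.156
v -2.619 -0.244 2.075
v -1.892 -0.523 2.333
v -2.174 0.486 4.222
v -2.901 0.764 3.965
v -1.808 -0.151 2.147
v -2.089 0.858 4.036
v -1.941 0.196 1.941
v -2.222 1.205 3.831
v -2.255 0.425 1.772
v -2.537 1.434 3.661
v -2.668 0.475 1.684
v -2.949 1.483 3.573
v -3.067 0.332 1.701
v -3.349 1.34 3.59
v -3.346 0.034 1.818
v -3.628 1.043 3.707
v -3.431 -0.338 2.004
v -3.712 0.671 3.893
v -3.298 -0.685 2.209
v -3.579 0.324 4.099
v -2.983 -0.914 2.379
v -3.265 0.095 4.268
v -2.571 -0.963 2.467
v -2.852 0.045 4.356
v -2.171 -0.82 2.45
v -2.453 0.188 4.339
v 2.566 1.036 -3.252
v 4.001 0.416 -2.136
v 3.141 1.807 -3.561
v 4.575 1.188 -2.445
v 3.025 0.292 -4.255
v 4.459 -0.327 -3.139
v 3.599 1.064 -4.564
v 5.034 0.444 -3.448
v -0.512 -2.535 -3.176
v 0.275 -2.054 -3.536
v -0.748 -1.105 -1.784
v -0.058 -1.884 -3.768
v -0.482 -1.842 -3.883
v -0.911 -1.937 -3.857
v -1.261 -2.151 -3.697
v -1.463 -2.441 -3.434
v -1.477 -2.749 -3.12
v -1.299 -3.015 -2.817
v -0.966 -3.186 -2.585
v -0.542 -3.228 -2.47
v -0.113 -3.132 -2.495
v 0.237 -2.919 -2.656
v 0.439 -2.629 -2.919
v 0.453 -2.32 -3.233
f 2 1 4
f 2 4 3
f 4 1 5
f 4 5 3
f 5 1 6
f 5 6 3
f 6 1 7
f 6 7 3
f 7 1 8
f 7 8 3
f 8 1 9
f 8 9 3
f 9 1 10
f 9 10 3
f 10 1 11
f 10 11 3
f 11 1 12
f 11 12 3
f 12 1 13
f 12 13 3
f 13 1 2
f 13 2 3
f 15 14 18
f 15 18 16
f 16 18 19
f 16 19 17
f 18 14 20
f 18 20 19
f 19 20 21
f 19 21 17
f 20 14 22
f 20 22 21
f 21 22 23
f 21 23 17
f 22 14 24
f 22 24 23
f 23 24 25
f 23 25 17
f 24 14 26
f 24 26 25
f 25 26 27
f 25 27 17
f 26 14 28
f 26 28 27
f 27 28 29
f 27 29 17
f 28 14 30
f 28 30 29
f 29 30 31
f 29 31 17
f 30 14 32
f 30 32 31
f 31 32 33
f 31 33 17
f 32 14 34
f 32 34 33
f 33 34 35
f 33 35 17
f 34 14 36
f 34 36 35
f 35 36 37
f 35 37 17
f 36 14 38
f 36 38 37
f 37 38 39
f 37 39 17
f 38 14 15
f 38 15 39
f 39 15 16
f 39 16 17
f 41 43 40
f 44 41 40
f 40 43 42
f 42 44 40
f 41 47 43
f 45 41 44
f 45 47 41
f 43 47 42
f 46 44 42
f 42 47 46
f 46 45 44
f 47 45 46
f 49 48 51
f 49 51 50
f 51 48 52
f 51 52 50
f 52 48 53
f 52 53 50
f 53 48 54
f 53 54 50
f 54 48 55
f 54 55 50
f 55 48 56
f 55 56 50
f 56 48 57
f 56 57 50
f 57 48 58
f 57 58 50
f 58 48 59
f 58 59 50
f 59 48 60
f 59 60 50
f 60 48 61
f 60 61 50
f 61 48 62
f 61 62 50
f 62 48 63
f 62 63 50
f 63 48 49
f 63 49 50



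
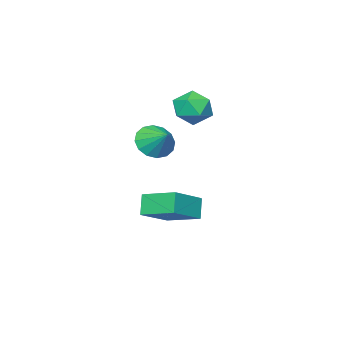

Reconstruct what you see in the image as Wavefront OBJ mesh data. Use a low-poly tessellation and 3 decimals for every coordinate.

v -2.714 -1.913 4.579
v -1.902 -1.776 3.766
v -2.918 -3.704 4.074
v -2.106 -3.567 3.261
v -1.814 -3.542 4.38
v -1.688 -2.436 4.692
v -3.132 -3.044 3.148
v -3.006 -1.938 3.46
v -2.161 -2.476 2.882
v -1.346 -2.783 3.643
v -3.474 -2.697 4.197
v -2.659 -3.004 4.958
v 2.711 -0.294 3.577
v 3.497 -0.063 2.953
v 3.009 0.814 4.363
v 3.078 0.195 2.748
v 2.56 0.322 2.766
v 2.083 0.284 3.001
v 1.774 0.091 3.39
v 1.716 -0.205 3.829
v 1.925 -0.525 4.202
v 2.344 -0.783 4.406
v 2.862 -0.91 4.389
v 3.339 -0.872 4.154
v 3.648 -0.679 3.765
v 3.706 -0.383 3.325
v -0.858 -2.9 -2.002
v 1.054 -2.833 -1.02
v -1.218 -0.996 -1.431
v 0.694 -0.929 -0.45
v -0.314 -2.471 -3.09
v 1.598 -2.404 -2.109
v -0.674 -0.567 -2.52
v 1.238 -0.5 -1.538
f 1 12 6
f 1 6 2
f 1 2 8
f 1 8 11
f 1 11 12
f 2 6 10
f 6 12 5
f 12 11 3
f 11 8 7
f 8 2 9
f 4 10 5
f 4 5 3
f 4 3 7
f 4 7 9
f 4 9 10
f 5 10 6
f 3 5 12
f 7 3 11
f 9 7 8
f 10 9 2
f 14 13 16
f 14 16 15
f 16 13 17
f 16 17 15
f 17 13 18
f 17 18 15
f 18 13 19
f 18 19 15
f 19 13 20
f 19 20 15
f 20 13 21
f 20 21 15
f 21 13 22
f 21 22 15
f 22 13 23
f 22 23 15
f 23 13 24
f 23 24 15
f 24 13 25
f 24 25 15
f 25 13 26
f 25 26 15
f 26 13 14
f 26 14 15
f 28 30 27
f 31 28 27
f 27 30 29
f 29 31 27
f 28 34 30
f 32 28 31
f 32 34 28
f 30 34 29
f 33 31 29
f 29 34 33
f 33 32 31
f 34 32 33



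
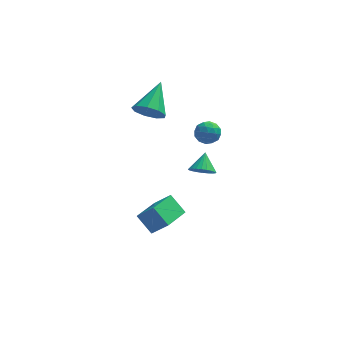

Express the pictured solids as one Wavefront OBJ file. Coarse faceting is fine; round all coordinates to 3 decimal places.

v 0.531 2.22 -1.607
v 1.157 1.934 -1.432
v 0.709 3.06 -0.873
v 1.23 2.101 -1.641
v 1.197 2.286 -1.844
v 1.062 2.461 -2.012
v 0.847 2.599 -2.118
v 0.583 2.679 -2.146
v 0.311 2.69 -2.092
v 0.073 2.629 -1.964
v -0.095 2.505 -1.782
v -0.168 2.339 -1.573
v -0.135 2.154 -1.37
v -0 1.979 -1.202
v 0.215 1.841 -1.097
v 0.479 1.76 -1.068
v 0.75 1.75 -1.122
v 0.989 1.811 -1.25
v 0.788 0.241 3.842
v 1.308 -0.024 3.487
v 0.072 -0.296 3.193
v 0.592 -0.561 2.838
v 0.482 -0.759 3.483
v 0.925 -0.427 3.884
v 0.455 0.107 2.796
v 0.898 0.439 3.197
v 1.103 -0.107 2.841
v 1.119 -0.643 3.265
v 0.261 0.323 3.415
v 0.277 -0.213 3.839
v 1.111 0.155 3.721
v 0.269 -0.475 2.959
v 0.204 -0.592 3.338
v 0.51 -0.748 3.129
v 0.886 -0.081 3.955
v 1.191 -0.237 3.746
v 0.706 -0.669 3.744
v 0.189 -0.083 2.934
v 0.494 -0.239 2.725
v 0.87 0.428 3.551
v 1.176 0.272 3.342
v 0.674 0.349 2.936
v 1.296 -0.049 3.133
v 0.875 -0.365 2.751
v 0.795 0.028 2.727
v 1.055 0.223 2.962
v 1.306 -0.364 3.382
v 0.884 -0.679 3.001
v 0.82 -0.796 3.38
v 1.08 -0.601 3.616
v 1.185 -0.413 3.002
v 0.496 0.359 3.679
v 0.074 0.044 3.298
v 0.3 0.281 3.064
v 0.56 0.476 3.3
v 0.505 0.045 3.929
v 0.084 -0.271 3.547
v 0.325 -0.543 3.718
v 0.585 -0.348 3.953
v 0.195 0.093 3.678
v -2.667 -3.508 0.122
v -1.898 -3.793 0.984
v -1.854 -2.159 -0.157
v -1.084 -2.444 0.704
v -1.996 -4.076 -0.664
v -1.226 -4.361 0.197
v -1.182 -2.727 -0.944
v -0.413 -3.012 -0.082
v -2.074 2.035 3.099
v -1.713 2.37 2.37
v -1.466 3.605 4.121
v -2.283 2.556 2.422
v -2.755 2.499 2.791
v -2.908 2.224 3.304
v -2.671 1.861 3.721
v -2.155 1.579 3.847
v -1.6 1.51 3.623
v -1.267 1.687 3.154
v -1.312 2.026 2.659
f 2 1 4
f 2 4 3
f 4 1 5
f 4 5 3
f 5 1 6
f 5 6 3
f 6 1 7
f 6 7 3
f 7 1 8
f 7 8 3
f 8 1 9
f 8 9 3
f 9 1 10
f 9 10 3
f 10 1 11
f 10 11 3
f 11 1 12
f 11 12 3
f 12 1 13
f 12 13 3
f 13 1 14
f 13 14 3
f 14 1 15
f 14 15 3
f 15 1 16
f 15 16 3
f 16 1 17
f 16 17 3
f 17 1 18
f 17 18 3
f 18 1 2
f 18 2 3
f 19 56 35
f 56 30 59
f 35 59 24
f 56 59 35
f 19 35 31
f 35 24 36
f 31 36 20
f 35 36 31
f 19 31 40
f 31 20 41
f 40 41 26
f 31 41 40
f 19 40 52
f 40 26 55
f 52 55 29
f 40 55 52
f 19 52 56
f 52 29 60
f 56 60 30
f 52 60 56
f 20 36 47
f 36 24 50
f 47 50 28
f 36 50 47
f 24 59 37
f 59 30 58
f 37 58 23
f 59 58 37
f 30 60 57
f 60 29 53
f 57 53 21
f 60 53 57
f 29 55 54
f 55 26 42
f 54 42 25
f 55 42 54
f 26 41 46
f 41 20 43
f 46 43 27
f 41 43 46
f 22 48 34
f 48 28 49
f 34 49 23
f 48 49 34
f 22 34 32
f 34 23 33
f 32 33 21
f 34 33 32
f 22 32 39
f 32 21 38
f 39 38 25
f 32 38 39
f 22 39 44
f 39 25 45
f 44 45 27
f 39 45 44
f 22 44 48
f 44 27 51
f 48 51 28
f 44 51 48
f 23 49 37
f 49 28 50
f 37 50 24
f 49 50 37
f 21 33 57
f 33 23 58
f 57 58 30
f 33 58 57
f 25 38 54
f 38 21 53
f 54 53 29
f 38 53 54
f 27 45 46
f 45 25 42
f 46 42 26
f 45 42 46
f 28 51 47
f 51 27 43
f 47 43 20
f 51 43 47
f 62 64 61
f 65 62 61
f 61 64 63
f 63 65 61
f 62 68 64
f 66 62 65
f 66 68 62
f 64 68 63
f 67 65 63
f 63 68 67
f 67 66 65
f 68 66 67
f 70 69 72
f 70 72 71
f 72 69 73
f 72 73 71
f 73 69 74
f 73 74 71
f 74 69 75
f 74 75 71
f 75 69 76
f 75 76 71
f 76 69 77
f 76 77 71
f 77 69 78
f 77 78 71
f 78 69 79
f 78 79 71
f 79 69 70
f 79 70 71



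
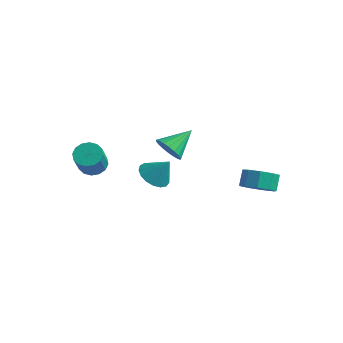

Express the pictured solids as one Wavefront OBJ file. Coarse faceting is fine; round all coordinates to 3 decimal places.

v -3.145 -3.251 -0.656
v -2.802 -3.839 -1.131
v -2.392 -4.757 0.302
v -2.735 -4.169 0.776
v -2.483 -3.565 -1.046
v -2.073 -4.482 0.386
v -2.341 -3.206 -0.857
v -1.931 -4.124 0.575
v -2.414 -2.859 -0.614
v -2.005 -3.777 0.818
v -2.684 -2.618 -0.382
v -2.274 -3.536 1.05
v -3.076 -2.546 -0.224
v -2.667 -3.464 1.209
v -3.488 -2.663 -0.182
v -3.078 -3.581 1.251
v -3.807 -2.938 -0.266
v -3.397 -3.855 1.166
v -3.949 -3.296 -0.455
v -3.539 -4.214 0.977
v -3.875 -3.643 -0.698
v -3.466 -4.561 0.734
v -3.606 -3.884 -0.93
v -3.196 -4.802 0.502
v -3.213 -3.956 -1.089
v -2.804 -4.874 0.344
v 4.037 1.902 -2.643
v 4.628 2.636 -3.059
v 4.394 3.292 -2.234
v 3.803 2.558 -1.817
v 3.966 2.696 -3.294
v 3.733 3.353 -2.469
v 3.338 2.385 -3.225
v 3.104 3.041 -2.4
v 3.037 1.848 -2.883
v 2.803 2.504 -2.058
v 3.203 1.336 -2.429
v 2.97 1.992 -1.603
v 3.76 1.089 -2.074
v 3.526 1.745 -1.249
v 4.446 1.222 -1.986
v 4.212 1.878 -1.161
v 4.941 1.673 -2.205
v 4.707 2.33 -1.38
v 5.013 2.232 -2.629
v 4.779 2.888 -1.803
v 1.981 -3.422 2.629
v 2.662 -3.845 3.017
v 2.399 -1.958 3.491
v 2.826 -3.697 2.688
v 2.822 -3.496 2.347
v 2.652 -3.28 2.062
v 2.349 -3.092 1.889
v 1.973 -2.97 1.863
v 1.599 -2.937 1.989
v 1.301 -3 2.241
v 1.137 -3.147 2.571
v 1.141 -3.349 2.912
v 1.311 -3.565 3.197
v 1.614 -3.753 3.369
v 1.989 -3.875 3.395
v 2.364 -3.908 3.27
v -2.984 1.973 -4.551
v -2.255 2.422 -5.141
v -2.136 2.307 -3.249
v -2.567 2.795 -5.034
v -2.975 2.979 -4.815
v -3.384 2.933 -4.537
v -3.703 2.667 -4.262
v -3.856 2.242 -4.053
v -3.81 1.755 -3.958
v -3.574 1.319 -3.999
v -3.204 1.032 -4.167
v -2.783 0.961 -4.423
v -2.408 1.122 -4.708
v -2.165 1.477 -4.958
v -2.11 1.947 -5.114
f 2 1 5
f 2 5 3
f 3 5 6
f 3 6 4
f 5 1 7
f 5 7 6
f 6 7 8
f 6 8 4
f 7 1 9
f 7 9 8
f 8 9 10
f 8 10 4
f 9 1 11
f 9 11 10
f 10 11 12
f 10 12 4
f 11 1 13
f 11 13 12
f 12 13 14
f 12 14 4
f 13 1 15
f 13 15 14
f 14 15 16
f 14 16 4
f 15 1 17
f 15 17 16
f 16 17 18
f 16 18 4
f 17 1 19
f 17 19 18
f 18 19 20
f 18 20 4
f 19 1 21
f 19 21 20
f 20 21 22
f 20 22 4
f 21 1 23
f 21 23 22
f 22 23 24
f 22 24 4
f 23 1 25
f 23 25 24
f 24 25 26
f 24 26 4
f 25 1 2
f 25 2 26
f 26 2 3
f 26 3 4
f 28 27 31
f 28 31 29
f 29 31 32
f 29 32 30
f 31 27 33
f 31 33 32
f 32 33 34
f 32 34 30
f 33 27 35
f 33 35 34
f 34 35 36
f 34 36 30
f 35 27 37
f 35 37 36
f 36 37 38
f 36 38 30
f 37 27 39
f 37 39 38
f 38 39 40
f 38 40 30
f 39 27 41
f 39 41 40
f 40 41 42
f 40 42 30
f 41 27 43
f 41 43 42
f 42 43 44
f 42 44 30
f 43 27 45
f 43 45 44
f 44 45 46
f 44 46 30
f 45 27 28
f 45 28 46
f 46 28 29
f 46 29 30
f 48 47 50
f 48 50 49
f 50 47 51
f 50 51 49
f 51 47 52
f 51 52 49
f 52 47 53
f 52 53 49
f 53 47 54
f 53 54 49
f 54 47 55
f 54 55 49
f 55 47 56
f 55 56 49
f 56 47 57
f 56 57 49
f 57 47 58
f 57 58 49
f 58 47 59
f 58 59 49
f 59 47 60
f 59 60 49
f 60 47 61
f 60 61 49
f 61 47 62
f 61 62 49
f 62 47 48
f 62 48 49
f 64 63 66
f 64 66 65
f 66 63 67
f 66 67 65
f 67 63 68
f 67 68 65
f 68 63 69
f 68 69 65
f 69 63 70
f 69 70 65
f 70 63 71
f 70 71 65
f 71 63 72
f 71 72 65
f 72 63 73
f 72 73 65
f 73 63 74
f 73 74 65
f 74 63 75
f 74 75 65
f 75 63 76
f 75 76 65
f 76 63 77
f 76 77 65
f 77 63 64
f 77 64 65



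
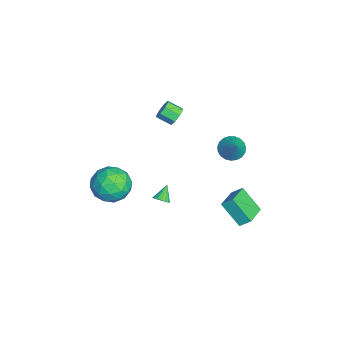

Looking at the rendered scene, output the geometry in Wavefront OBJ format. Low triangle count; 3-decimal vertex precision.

v 0.936 -0.938 -4.105
v 1.233 -1.13 -3.696
v 0.164 -0.582 -3.375
v 1.314 -0.906 -3.72
v 1.32 -0.687 -3.82
v 1.251 -0.518 -3.977
v 1.119 -0.433 -4.158
v 0.95 -0.447 -4.329
v 0.779 -0.559 -4.456
v 0.639 -0.746 -4.513
v 0.558 -0.971 -4.489
v 0.552 -1.189 -4.389
v 0.621 -1.358 -4.232
v 0.753 -1.444 -4.051
v 0.922 -1.429 -3.88
v 1.093 -1.317 -3.753
v 3.046 2.472 -2.356
v 3.19 3.111 -1.769
v 1.635 3.083 -2.674
v 1.779 3.722 -2.086
v 3.781 3.498 -3.654
v 3.925 4.137 -3.066
v 2.37 4.109 -3.971
v 2.514 4.748 -3.384
v -1.38 3.164 -1.39
v -0.819 3.465 -1.954
v -0.28 3.396 -0.17
v -0.989 3.758 -1.856
v -1.228 3.949 -1.677
v -1.492 4.004 -1.45
v -1.737 3.914 -1.211
v -1.921 3.694 -1.004
v -2.011 3.383 -0.864
v -1.992 3.033 -0.815
v -1.867 2.706 -0.865
v -1.658 2.459 -1.006
v -1.401 2.333 -1.214
v -1.14 2.351 -1.452
v -0.921 2.509 -1.679
v -0.782 2.781 -1.857
v -0.745 3.119 -1.954
v 3.177 -2.59 -0.893
v 4.042 -3.111 -0.137
v 2.078 -4.309 -0.823
v 2.943 -4.83 -0.067
v 2.22 -3.888 0.358
v 2.899 -2.825 0.314
v 3.221 -4.595 -1.274
v 3.9 -3.532 -1.318
v 4.069 -4.351 -0.372
v 3.45 -3.914 0.636
v 2.67 -3.506 -1.596
v 2.051 -3.069 -0.588
v 3.706 -2.7 -0.521
v 2.414 -4.72 -0.439
v 1.989 -4.166 -0.189
v 2.497 -4.473 0.255
v 3.034 -2.531 -0.256
v 3.542 -2.838 0.189
v 2.471 -3.294 0.479
v 2.578 -4.582 -1.149
v 3.086 -4.889 -0.704
v 3.623 -2.947 -1.215
v 4.131 -3.254 -0.771
v 3.649 -4.126 -1.439
v 4.23 -3.735 -0.215
v 3.584 -4.745 -0.174
v 3.748 -4.607 -0.884
v 4.147 -3.982 -0.909
v 3.866 -3.478 0.378
v 3.22 -4.488 0.419
v 2.795 -3.934 0.669
v 3.194 -3.31 0.643
v 3.882 -4.206 0.24
v 2.9 -2.932 -1.379
v 2.254 -3.942 -1.338
v 2.926 -4.11 -1.603
v 3.325 -3.486 -1.629
v 2.536 -2.675 -0.786
v 1.89 -3.685 -0.745
v 1.973 -3.438 -0.051
v 2.372 -2.813 -0.076
v 2.238 -3.214 -1.2
v -2.728 -0.022 0.351
v -2.316 0.157 0.862
v -2.56 -0.699 1.359
v -2.972 -0.878 0.849
v -2.802 0.333 0.927
v -3.045 -0.523 1.424
v -3.244 0.301 0.655
v -3.488 -0.556 1.152
v -3.384 0.08 0.205
v -3.628 -0.777 0.702
v -3.14 -0.201 -0.159
v -3.384 -1.057 0.338
v -2.655 -0.377 -0.224
v -2.898 -1.233 0.273
v -2.212 -0.344 0.048
v -2.456 -1.201 0.545
v -2.072 -0.123 0.498
v -2.316 -0.98 0.995
f 2 1 4
f 2 4 3
f 4 1 5
f 4 5 3
f 5 1 6
f 5 6 3
f 6 1 7
f 6 7 3
f 7 1 8
f 7 8 3
f 8 1 9
f 8 9 3
f 9 1 10
f 9 10 3
f 10 1 11
f 10 11 3
f 11 1 12
f 11 12 3
f 12 1 13
f 12 13 3
f 13 1 14
f 13 14 3
f 14 1 15
f 14 15 3
f 15 1 16
f 15 16 3
f 16 1 2
f 16 2 3
f 18 20 17
f 21 18 17
f 17 20 19
f 19 21 17
f 18 24 20
f 22 18 21
f 22 24 18
f 20 24 19
f 23 21 19
f 19 24 23
f 23 22 21
f 24 22 23
f 26 25 28
f 26 28 27
f 28 25 29
f 28 29 27
f 29 25 30
f 29 30 27
f 30 25 31
f 30 31 27
f 31 25 32
f 31 32 27
f 32 25 33
f 32 33 27
f 33 25 34
f 33 34 27
f 34 25 35
f 34 35 27
f 35 25 36
f 35 36 27
f 36 25 37
f 36 37 27
f 37 25 38
f 37 38 27
f 38 25 39
f 38 39 27
f 39 25 40
f 39 40 27
f 40 25 41
f 40 41 27
f 41 25 26
f 41 26 27
f 42 79 58
f 79 53 82
f 58 82 47
f 79 82 58
f 42 58 54
f 58 47 59
f 54 59 43
f 58 59 54
f 42 54 63
f 54 43 64
f 63 64 49
f 54 64 63
f 42 63 75
f 63 49 78
f 75 78 52
f 63 78 75
f 42 75 79
f 75 52 83
f 79 83 53
f 75 83 79
f 43 59 70
f 59 47 73
f 70 73 51
f 59 73 70
f 47 82 60
f 82 53 81
f 60 81 46
f 82 81 60
f 53 83 80
f 83 52 76
f 80 76 44
f 83 76 80
f 52 78 77
f 78 49 65
f 77 65 48
f 78 65 77
f 49 64 69
f 64 43 66
f 69 66 50
f 64 66 69
f 45 71 57
f 71 51 72
f 57 72 46
f 71 72 57
f 45 57 55
f 57 46 56
f 55 56 44
f 57 56 55
f 45 55 62
f 55 44 61
f 62 61 48
f 55 61 62
f 45 62 67
f 62 48 68
f 67 68 50
f 62 68 67
f 45 67 71
f 67 50 74
f 71 74 51
f 67 74 71
f 46 72 60
f 72 51 73
f 60 73 47
f 72 73 60
f 44 56 80
f 56 46 81
f 80 81 53
f 56 81 80
f 48 61 77
f 61 44 76
f 77 76 52
f 61 76 77
f 50 68 69
f 68 48 65
f 69 65 49
f 68 65 69
f 51 74 70
f 74 50 66
f 70 66 43
f 74 66 70
f 85 84 88
f 85 88 86
f 86 88 89
f 86 89 87
f 88 84 90
f 88 90 89
f 89 90 91
f 89 91 87
f 90 84 92
f 90 92 91
f 91 92 93
f 91 93 87
f 92 84 94
f 92 94 93
f 93 94 95
f 93 95 87
f 94 84 96
f 94 96 95
f 95 96 97
f 95 97 87
f 96 84 98
f 96 98 97
f 97 98 99
f 97 99 87
f 98 84 100
f 98 100 99
f 99 100 101
f 99 101 87
f 100 84 85
f 100 85 101
f 101 85 86
f 101 86 87



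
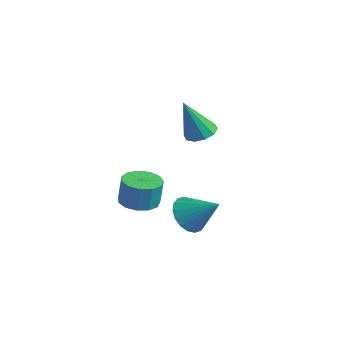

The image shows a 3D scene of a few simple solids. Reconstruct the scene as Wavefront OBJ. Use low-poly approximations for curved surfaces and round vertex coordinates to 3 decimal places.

v -1.044 1.357 -0.076
v -0.366 1.061 -0.097
v -1.296 0.643 1.776
v -0.33 1.485 0.071
v -0.567 1.86 0.183
v -0.986 2.042 0.196
v -1.427 1.963 0.106
v -1.722 1.652 -0.054
v -1.758 1.228 -0.222
v -1.521 0.854 -0.335
v -1.102 0.671 -0.348
v -0.661 0.75 -0.257
v -0.358 0.253 -4.29
v 0.295 0.038 -4.961
v 0.898 0.827 -3.25
v 0.189 0.441 -5.056
v -0.025 0.807 -5
v -0.305 1.063 -4.803
v -0.595 1.158 -4.504
v -0.839 1.074 -4.164
v -0.987 0.827 -3.848
v -1.011 0.467 -3.62
v -0.906 0.064 -3.525
v -0.692 -0.302 -3.581
v -0.412 -0.557 -3.778
v -0.122 -0.653 -4.076
v 0.122 -0.569 -4.417
v 0.271 -0.322 -4.733
v -1.947 -1.142 -3.74
v -1.471 -0.409 -3.842
v -1.356 -0.306 -2.561
v -1.833 -1.038 -2.46
v -1.944 -0.265 -3.811
v -1.829 -0.161 -2.531
v -2.419 -0.399 -3.758
v -2.304 -0.295 -2.477
v -2.743 -0.769 -3.699
v -2.628 -0.665 -2.418
v -2.815 -1.257 -3.653
v -2.701 -1.154 -2.372
v -2.612 -1.709 -3.635
v -2.497 -1.605 -2.354
v -2.198 -1.981 -3.65
v -2.083 -1.877 -2.37
v -1.704 -1.986 -3.694
v -1.589 -1.883 -2.413
v -1.287 -1.723 -3.753
v -1.172 -1.62 -2.472
v -1.08 -1.276 -3.807
v -0.965 -1.173 -2.527
v -1.149 -0.786 -3.841
v -1.034 -0.683 -2.56
f 2 1 4
f 2 4 3
f 4 1 5
f 4 5 3
f 5 1 6
f 5 6 3
f 6 1 7
f 6 7 3
f 7 1 8
f 7 8 3
f 8 1 9
f 8 9 3
f 9 1 10
f 9 10 3
f 10 1 11
f 10 11 3
f 11 1 12
f 11 12 3
f 12 1 2
f 12 2 3
f 14 13 16
f 14 16 15
f 16 13 17
f 16 17 15
f 17 13 18
f 17 18 15
f 18 13 19
f 18 19 15
f 19 13 20
f 19 20 15
f 20 13 21
f 20 21 15
f 21 13 22
f 21 22 15
f 22 13 23
f 22 23 15
f 23 13 24
f 23 24 15
f 24 13 25
f 24 25 15
f 25 13 26
f 25 26 15
f 26 13 27
f 26 27 15
f 27 13 28
f 27 28 15
f 28 13 14
f 28 14 15
f 30 29 33
f 30 33 31
f 31 33 34
f 31 34 32
f 33 29 35
f 33 35 34
f 34 35 36
f 34 36 32
f 35 29 37
f 35 37 36
f 36 37 38
f 36 38 32
f 37 29 39
f 37 39 38
f 38 39 40
f 38 40 32
f 39 29 41
f 39 41 40
f 40 41 42
f 40 42 32
f 41 29 43
f 41 43 42
f 42 43 44
f 42 44 32
f 43 29 45
f 43 45 44
f 44 45 46
f 44 46 32
f 45 29 47
f 45 47 46
f 46 47 48
f 46 48 32
f 47 29 49
f 47 49 48
f 48 49 50
f 48 50 32
f 49 29 51
f 49 51 50
f 50 51 52
f 50 52 32
f 51 29 30
f 51 30 52
f 52 30 31
f 52 31 32



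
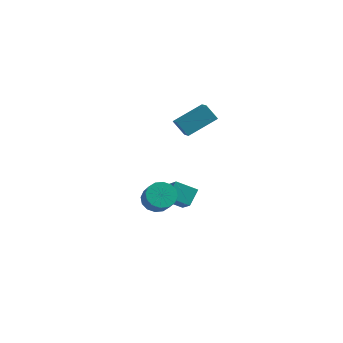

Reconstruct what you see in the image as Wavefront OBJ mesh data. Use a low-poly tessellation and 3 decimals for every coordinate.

v -2.841 -1.636 -0.592
v -2.715 -0.701 0.228
v -3.775 -0.499 -1.746
v -3.649 0.437 -0.926
v -1.611 -1.257 -1.214
v -1.485 -0.321 -0.394
v -2.545 -0.119 -2.368
v -2.419 0.816 -1.548
v -3.981 3.546 1.508
v -4.763 3.613 2.442
v -2.691 5.008 2.484
v -3.473 5.074 3.418
v -3.267 2.466 2.182
v -4.049 2.532 3.116
v -1.977 3.927 3.158
v -2.759 3.994 4.092
v -2.86 -3.188 0.221
v -2.256 -2.493 0.351
v -1.615 -3.237 1.349
v -2.22 -3.932 1.219
v -2.619 -2.401 0.653
v -1.978 -3.144 1.651
v -3.047 -2.519 0.839
v -2.406 -3.263 1.837
v -3.425 -2.817 0.86
v -2.784 -3.56 1.858
v -3.651 -3.214 0.71
v -3.01 -3.958 1.708
v -3.666 -3.604 0.428
v -3.025 -4.348 1.426
v -3.465 -3.883 0.091
v -2.824 -4.627 1.089
v -3.102 -3.976 -0.211
v -2.461 -4.719 0.787
v -2.674 -3.857 -0.397
v -2.033 -4.601 0.601
v -2.296 -3.56 -0.418
v -1.655 -4.303 0.58
v -2.07 -3.162 -0.268
v -1.429 -3.906 0.73
v -2.055 -2.772 0.014
v -1.414 -3.516 1.012
f 2 4 1
f 5 2 1
f 1 4 3
f 3 5 1
f 2 8 4
f 6 2 5
f 6 8 2
f 4 8 3
f 7 5 3
f 3 8 7
f 7 6 5
f 8 6 7
f 10 12 9
f 13 10 9
f 9 12 11
f 11 13 9
f 10 16 12
f 14 10 13
f 14 16 10
f 12 16 11
f 15 13 11
f 11 16 15
f 15 14 13
f 16 14 15
f 18 17 21
f 18 21 19
f 19 21 22
f 19 22 20
f 21 17 23
f 21 23 22
f 22 23 24
f 22 24 20
f 23 17 25
f 23 25 24
f 24 25 26
f 24 26 20
f 25 17 27
f 25 27 26
f 26 27 28
f 26 28 20
f 27 17 29
f 27 29 28
f 28 29 30
f 28 30 20
f 29 17 31
f 29 31 30
f 30 31 32
f 30 32 20
f 31 17 33
f 31 33 32
f 32 33 34
f 32 34 20
f 33 17 35
f 33 35 34
f 34 35 36
f 34 36 20
f 35 17 37
f 35 37 36
f 36 37 38
f 36 38 20
f 37 17 39
f 37 39 38
f 38 39 40
f 38 40 20
f 39 17 41
f 39 41 40
f 40 41 42
f 40 42 20
f 41 17 18
f 41 18 42
f 42 18 19
f 42 19 20



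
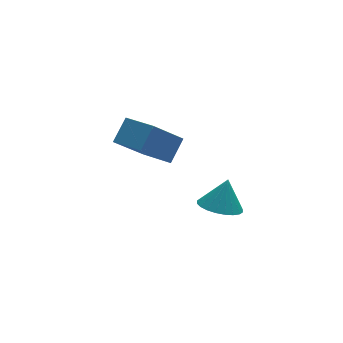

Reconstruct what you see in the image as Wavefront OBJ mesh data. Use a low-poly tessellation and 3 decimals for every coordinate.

v 2.083 0.225 1.686
v 0.958 0.065 2.854
v 1.577 1.411 1.36
v 0.451 1.251 2.528
v 2.729 0.689 2.372
v 1.603 0.529 3.54
v 2.222 1.875 2.046
v 1.097 1.715 3.214
v 2.492 -2.815 1.834
v 3.192 -2.756 1.544
v 2.888 -2.545 2.846
v 3.092 -2.479 1.51
v 2.9 -2.253 1.525
v 2.646 -2.113 1.586
v 2.369 -2.08 1.686
v 2.11 -2.158 1.808
v 1.91 -2.337 1.934
v 1.798 -2.588 2.045
v 1.792 -2.874 2.124
v 1.892 -3.151 2.158
v 2.084 -3.377 2.143
v 2.338 -3.517 2.081
v 2.615 -3.55 1.982
v 2.874 -3.472 1.86
v 3.074 -3.293 1.734
v 3.186 -3.042 1.623
f 2 4 1
f 5 2 1
f 1 4 3
f 3 5 1
f 2 8 4
f 6 2 5
f 6 8 2
f 4 8 3
f 7 5 3
f 3 8 7
f 7 6 5
f 8 6 7
f 10 9 12
f 10 12 11
f 12 9 13
f 12 13 11
f 13 9 14
f 13 14 11
f 14 9 15
f 14 15 11
f 15 9 16
f 15 16 11
f 16 9 17
f 16 17 11
f 17 9 18
f 17 18 11
f 18 9 19
f 18 19 11
f 19 9 20
f 19 20 11
f 20 9 21
f 20 21 11
f 21 9 22
f 21 22 11
f 22 9 23
f 22 23 11
f 23 9 24
f 23 24 11
f 24 9 25
f 24 25 11
f 25 9 26
f 25 26 11
f 26 9 10
f 26 10 11



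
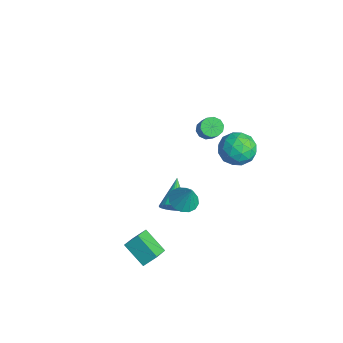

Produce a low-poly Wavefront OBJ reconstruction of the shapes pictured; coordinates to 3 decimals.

v -4.541 4.052 -2.388
v -4.128 4.563 -2.655
v -2.846 4.32 -1.14
v -3.259 3.808 -0.872
v -4.416 4.75 -2.382
v -3.134 4.507 -0.866
v -4.752 4.67 -2.11
v -3.469 4.427 -0.595
v -5.007 4.354 -1.945
v -3.725 4.111 -0.43
v -5.084 3.922 -1.949
v -3.802 3.679 -0.434
v -4.954 3.54 -2.12
v -3.672 3.297 -0.605
v -4.666 3.353 -2.394
v -3.384 3.11 -0.878
v -4.331 3.433 -2.665
v -3.048 3.19 -1.15
v -4.075 3.749 -2.83
v -2.793 3.506 -1.315
v -3.998 4.181 -2.826
v -2.716 3.938 -1.311
v 3.463 -2.706 -4.594
v 2.173 -3.335 -3.645
v 3.658 -1.953 -3.83
v 2.368 -2.582 -2.882
v 4.272 -3.498 -4.018
v 2.982 -4.127 -3.07
v 4.467 -2.745 -3.255
v 3.177 -3.374 -2.306
v 1.813 3.978 2.842
v 2.598 3.155 3.147
v 1.382 2.985 1.273
v 2.167 2.162 1.578
v 1.18 2.296 2.207
v 1.447 2.91 3.176
v 2.533 3.23 1.244
v 2.8 3.844 2.213
v 3.043 2.693 2.159
v 2.207 2.116 2.754
v 1.773 4.024 1.666
v 0.937 3.447 2.261
v 2.244 3.653 3.132
v 1.736 2.487 1.288
v 1.156 2.565 1.658
v 1.618 2.082 1.837
v 1.567 3.509 3.149
v 2.028 3.026 3.328
v 1.195 2.521 2.776
v 1.952 3.114 1.092
v 2.413 2.631 1.271
v 2.362 4.058 2.583
v 2.824 3.575 2.762
v 2.785 3.619 1.644
v 2.967 2.898 2.731
v 2.713 2.315 1.809
v 2.928 2.942 1.612
v 3.085 3.303 2.182
v 2.475 2.559 3.081
v 2.222 1.975 2.159
v 1.642 2.054 2.528
v 1.798 2.415 3.098
v 2.737 2.287 2.5
v 1.758 4.165 2.261
v 1.505 3.581 1.339
v 2.182 3.725 1.322
v 2.338 4.086 1.892
v 1.267 3.825 2.611
v 1.013 3.242 1.689
v 0.895 2.837 2.238
v 1.052 3.198 2.808
v 1.243 3.853 1.92
v 1.105 -0.435 -2.92
v 1.553 -0.456 -2.222
v -0.445 0.435 -1.9
v 1.636 -0.167 -2.342
v 1.639 0.081 -2.55
v 1.56 0.251 -2.814
v 1.412 0.316 -3.095
v 1.217 0.267 -3.349
v 1.005 0.111 -3.537
v 0.809 -0.128 -3.632
v 0.657 -0.414 -3.619
v 0.574 -0.703 -3.499
v 0.571 -0.951 -3.291
v 0.65 -1.121 -3.027
v 0.798 -1.186 -2.746
v 0.993 -1.137 -2.492
v 1.205 -0.981 -2.303
v 1.402 -0.742 -2.208
v 3.673 -0.843 0.599
v 4.491 -0.859 0.274
v 4.227 -0.597 1.981
v 4.362 -0.423 0.248
v 4.048 -0.099 0.316
v 3.634 0.025 0.459
v 3.231 -0.084 0.64
v 2.945 -0.396 0.81
v 2.855 -0.828 0.923
v 2.984 -1.264 0.949
v 3.298 -1.587 0.881
v 3.712 -1.711 0.738
v 4.115 -1.603 0.557
v 4.401 -1.291 0.387
f 2 1 5
f 2 5 3
f 3 5 6
f 3 6 4
f 5 1 7
f 5 7 6
f 6 7 8
f 6 8 4
f 7 1 9
f 7 9 8
f 8 9 10
f 8 10 4
f 9 1 11
f 9 11 10
f 10 11 12
f 10 12 4
f 11 1 13
f 11 13 12
f 12 13 14
f 12 14 4
f 13 1 15
f 13 15 14
f 14 15 16
f 14 16 4
f 15 1 17
f 15 17 16
f 16 17 18
f 16 18 4
f 17 1 19
f 17 19 18
f 18 19 20
f 18 20 4
f 19 1 21
f 19 21 20
f 20 21 22
f 20 22 4
f 21 1 2
f 21 2 22
f 22 2 3
f 22 3 4
f 24 26 23
f 27 24 23
f 23 26 25
f 25 27 23
f 24 30 26
f 28 24 27
f 28 30 24
f 26 30 25
f 29 27 25
f 25 30 29
f 29 28 27
f 30 28 29
f 31 68 47
f 68 42 71
f 47 71 36
f 68 71 47
f 31 47 43
f 47 36 48
f 43 48 32
f 47 48 43
f 31 43 52
f 43 32 53
f 52 53 38
f 43 53 52
f 31 52 64
f 52 38 67
f 64 67 41
f 52 67 64
f 31 64 68
f 64 41 72
f 68 72 42
f 64 72 68
f 32 48 59
f 48 36 62
f 59 62 40
f 48 62 59
f 36 71 49
f 71 42 70
f 49 70 35
f 71 70 49
f 42 72 69
f 72 41 65
f 69 65 33
f 72 65 69
f 41 67 66
f 67 38 54
f 66 54 37
f 67 54 66
f 38 53 58
f 53 32 55
f 58 55 39
f 53 55 58
f 34 60 46
f 60 40 61
f 46 61 35
f 60 61 46
f 34 46 44
f 46 35 45
f 44 45 33
f 46 45 44
f 34 44 51
f 44 33 50
f 51 50 37
f 44 50 51
f 34 51 56
f 51 37 57
f 56 57 39
f 51 57 56
f 34 56 60
f 56 39 63
f 60 63 40
f 56 63 60
f 35 61 49
f 61 40 62
f 49 62 36
f 61 62 49
f 33 45 69
f 45 35 70
f 69 70 42
f 45 70 69
f 37 50 66
f 50 33 65
f 66 65 41
f 50 65 66
f 39 57 58
f 57 37 54
f 58 54 38
f 57 54 58
f 40 63 59
f 63 39 55
f 59 55 32
f 63 55 59
f 74 73 76
f 74 76 75
f 76 73 77
f 76 77 75
f 77 73 78
f 77 78 75
f 78 73 79
f 78 79 75
f 79 73 80
f 79 80 75
f 80 73 81
f 80 81 75
f 81 73 82
f 81 82 75
f 82 73 83
f 82 83 75
f 83 73 84
f 83 84 75
f 84 73 85
f 84 85 75
f 85 73 86
f 85 86 75
f 86 73 87
f 86 87 75
f 87 73 88
f 87 88 75
f 88 73 89
f 88 89 75
f 89 73 90
f 89 90 75
f 90 73 74
f 90 74 75
f 92 91 94
f 92 94 93
f 94 91 95
f 94 95 93
f 95 91 96
f 95 96 93
f 96 91 97
f 96 97 93
f 97 91 98
f 97 98 93
f 98 91 99
f 98 99 93
f 99 91 100
f 99 100 93
f 100 91 101
f 100 101 93
f 101 91 102
f 101 102 93
f 102 91 103
f 102 103 93
f 103 91 104
f 103 104 93
f 104 91 92
f 104 92 93

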